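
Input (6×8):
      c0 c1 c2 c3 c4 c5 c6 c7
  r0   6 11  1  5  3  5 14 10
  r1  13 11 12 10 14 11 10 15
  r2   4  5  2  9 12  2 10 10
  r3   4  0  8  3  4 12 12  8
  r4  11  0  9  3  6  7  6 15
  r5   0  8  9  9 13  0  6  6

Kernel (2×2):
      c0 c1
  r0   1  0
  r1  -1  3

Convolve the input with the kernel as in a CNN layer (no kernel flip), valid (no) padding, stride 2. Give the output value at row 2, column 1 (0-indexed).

27

The receptive field on the input at this output position is [9 3 / 9 9]. Elementwise product with the kernel and sum: 9·1 + 9·-1 + 9·3.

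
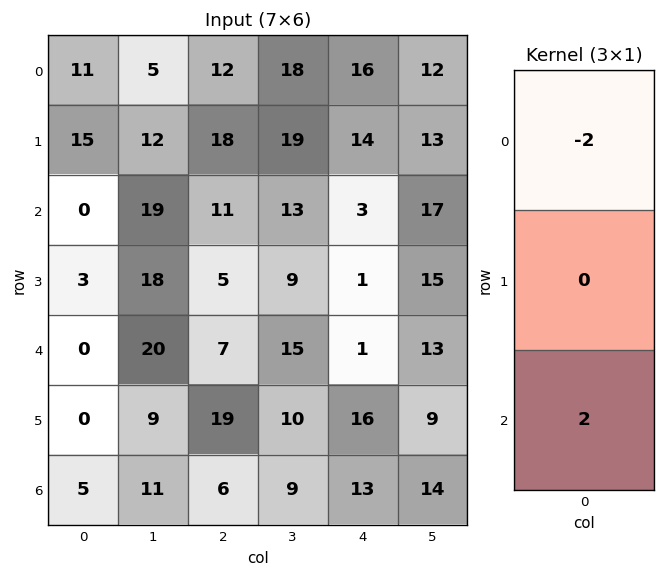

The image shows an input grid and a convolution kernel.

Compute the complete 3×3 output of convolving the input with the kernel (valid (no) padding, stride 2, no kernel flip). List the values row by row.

Output[0,0]: The receptive field on the input at this output position is [11 / 15 / 0]. Elementwise product with the kernel and sum: 11·-2 + 0·2.

-22 -2 -26
0 -8 -4
10 -2 24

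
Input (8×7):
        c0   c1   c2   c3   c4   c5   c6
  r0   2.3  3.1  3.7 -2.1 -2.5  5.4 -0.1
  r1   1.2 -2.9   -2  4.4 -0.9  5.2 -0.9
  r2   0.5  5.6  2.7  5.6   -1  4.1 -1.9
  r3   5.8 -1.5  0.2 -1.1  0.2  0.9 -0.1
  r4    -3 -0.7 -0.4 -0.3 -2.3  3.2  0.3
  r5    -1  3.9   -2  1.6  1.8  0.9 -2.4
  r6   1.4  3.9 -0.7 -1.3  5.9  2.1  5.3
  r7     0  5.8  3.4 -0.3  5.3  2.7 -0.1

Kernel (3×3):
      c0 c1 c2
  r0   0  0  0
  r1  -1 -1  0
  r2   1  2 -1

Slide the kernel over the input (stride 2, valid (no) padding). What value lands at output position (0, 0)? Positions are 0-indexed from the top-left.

10.7

The receptive field on the input at this output position is [2.3 3.1 3.7 / 1.2 -2.9 -2 / 0.5 5.6 2.7]. Elementwise product with the kernel and sum: 1.2·-1 + -2.9·-1 + 0.5·1 + 5.6·2 + 2.7·-1.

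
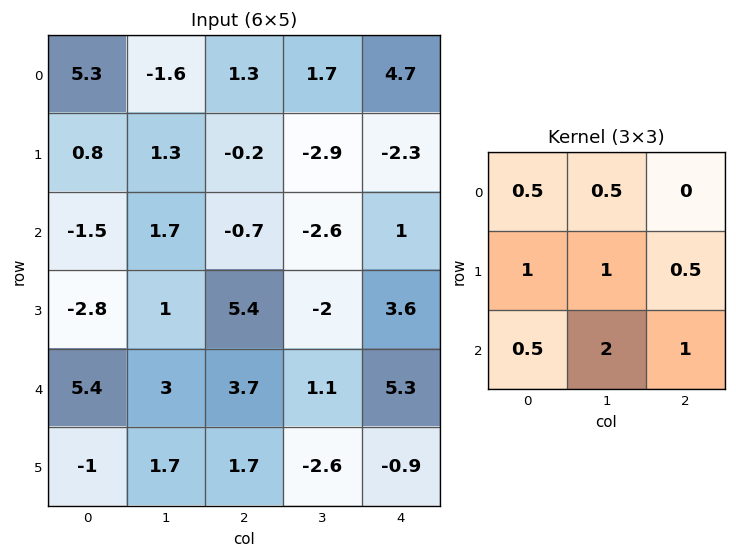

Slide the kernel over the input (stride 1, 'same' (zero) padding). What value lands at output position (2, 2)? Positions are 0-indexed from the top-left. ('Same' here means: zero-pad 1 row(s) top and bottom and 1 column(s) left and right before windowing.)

9.55

The receptive field on the zero-padded input at this output position is [1.3 -0.2 -2.9 / 1.7 -0.7 -2.6 / 1 5.4 -2]. Elementwise product with the kernel and sum: 1.3·0.5 + -0.2·0.5 + 1.7·1 + -0.7·1 + -2.6·0.5 + 1·0.5 + 5.4·2 + -2·1.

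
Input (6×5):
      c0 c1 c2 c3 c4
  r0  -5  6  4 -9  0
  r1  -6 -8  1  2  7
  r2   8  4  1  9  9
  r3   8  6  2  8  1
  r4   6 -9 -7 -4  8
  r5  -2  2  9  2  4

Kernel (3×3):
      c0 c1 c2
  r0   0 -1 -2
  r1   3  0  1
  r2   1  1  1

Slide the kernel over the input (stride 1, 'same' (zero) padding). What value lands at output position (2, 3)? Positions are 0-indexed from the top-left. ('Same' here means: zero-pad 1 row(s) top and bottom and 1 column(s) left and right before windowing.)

7

The receptive field on the zero-padded input at this output position is [1 2 7 / 1 9 9 / 2 8 1]. Elementwise product with the kernel and sum: 2·-1 + 7·-2 + 1·3 + 9·1 + 2·1 + 8·1 + 1·1.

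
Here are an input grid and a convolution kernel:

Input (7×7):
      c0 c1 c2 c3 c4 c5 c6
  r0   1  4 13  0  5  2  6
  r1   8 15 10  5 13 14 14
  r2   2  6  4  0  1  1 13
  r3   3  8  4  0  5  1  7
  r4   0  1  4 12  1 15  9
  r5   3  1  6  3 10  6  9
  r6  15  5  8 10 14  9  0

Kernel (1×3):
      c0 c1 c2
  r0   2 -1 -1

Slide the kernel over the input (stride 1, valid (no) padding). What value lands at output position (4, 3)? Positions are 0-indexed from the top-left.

8

The receptive field on the input at this output position is [12 1 15]. Elementwise product with the kernel and sum: 12·2 + 1·-1 + 15·-1.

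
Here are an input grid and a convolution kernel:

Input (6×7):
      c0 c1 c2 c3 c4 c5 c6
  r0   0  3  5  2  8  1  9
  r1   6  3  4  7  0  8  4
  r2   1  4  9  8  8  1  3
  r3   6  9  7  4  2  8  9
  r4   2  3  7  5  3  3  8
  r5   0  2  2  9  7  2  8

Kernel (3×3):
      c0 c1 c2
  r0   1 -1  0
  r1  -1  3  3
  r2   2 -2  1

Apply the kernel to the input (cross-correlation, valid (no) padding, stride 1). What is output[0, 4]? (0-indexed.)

60

The receptive field on the input at this output position is [8 1 9 / 0 8 4 / 8 1 3]. Elementwise product with the kernel and sum: 8·1 + 1·-1 + 0·-1 + 8·3 + 4·3 + 8·2 + 1·-2 + 3·1.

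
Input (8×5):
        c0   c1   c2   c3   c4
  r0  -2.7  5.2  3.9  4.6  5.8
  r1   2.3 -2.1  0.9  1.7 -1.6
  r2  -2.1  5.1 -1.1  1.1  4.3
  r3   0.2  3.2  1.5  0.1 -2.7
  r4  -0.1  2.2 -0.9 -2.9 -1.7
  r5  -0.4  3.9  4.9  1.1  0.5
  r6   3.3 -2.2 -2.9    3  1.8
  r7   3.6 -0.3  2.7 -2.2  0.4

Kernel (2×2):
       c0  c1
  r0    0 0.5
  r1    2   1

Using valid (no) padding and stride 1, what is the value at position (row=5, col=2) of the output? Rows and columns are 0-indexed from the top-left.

-2.25

The receptive field on the input at this output position is [4.9 1.1 / -2.9 3]. Elementwise product with the kernel and sum: 1.1·0.5 + -2.9·2 + 3·1.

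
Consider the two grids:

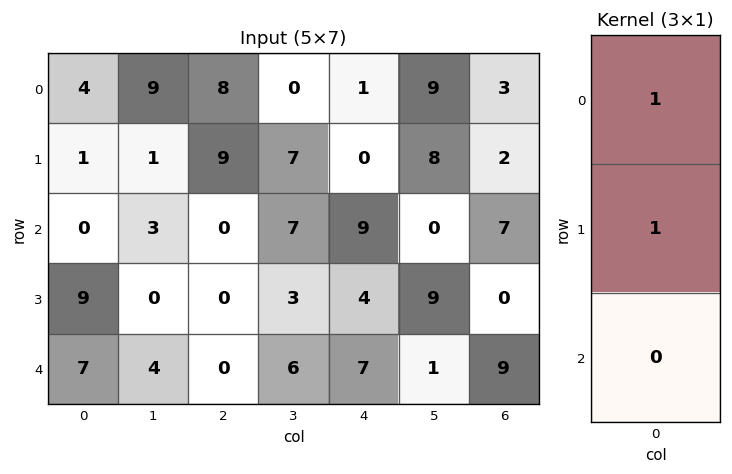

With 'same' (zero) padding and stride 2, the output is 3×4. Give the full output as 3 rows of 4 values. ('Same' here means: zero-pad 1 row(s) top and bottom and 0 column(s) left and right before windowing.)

Output[0,0]: The receptive field on the zero-padded input at this output position is [0 / 4 / 1]. Elementwise product with the kernel and sum: 0·1 + 4·1.
Output[0,1]: The receptive field on the zero-padded input at this output position is [0 / 8 / 9]. Elementwise product with the kernel and sum: 0·1 + 8·1.

4 8 1 3
1 9 9 9
16 0 11 9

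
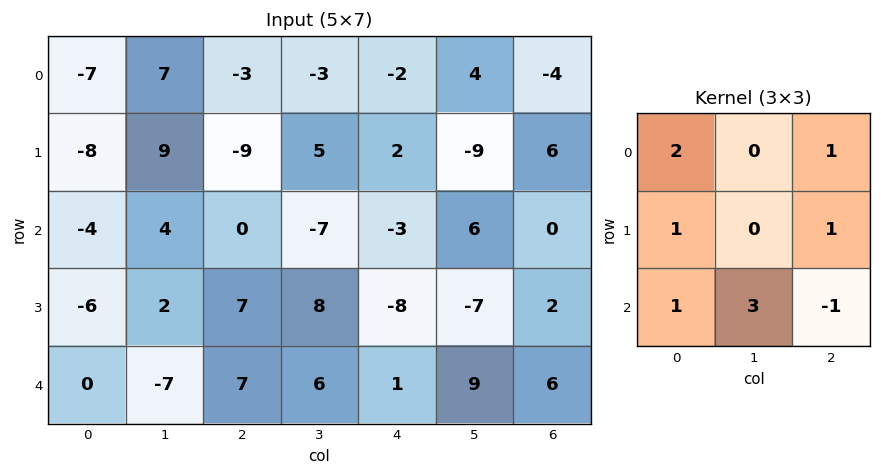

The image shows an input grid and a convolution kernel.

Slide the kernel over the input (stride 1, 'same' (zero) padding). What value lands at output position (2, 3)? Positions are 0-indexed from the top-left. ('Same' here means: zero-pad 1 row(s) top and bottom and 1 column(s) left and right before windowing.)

The receptive field on the zero-padded input at this output position is [-9 5 2 / 0 -7 -3 / 7 8 -8]. Elementwise product with the kernel and sum: -9·2 + 2·1 + 0·1 + -3·1 + 7·1 + 8·3 + -8·-1.

20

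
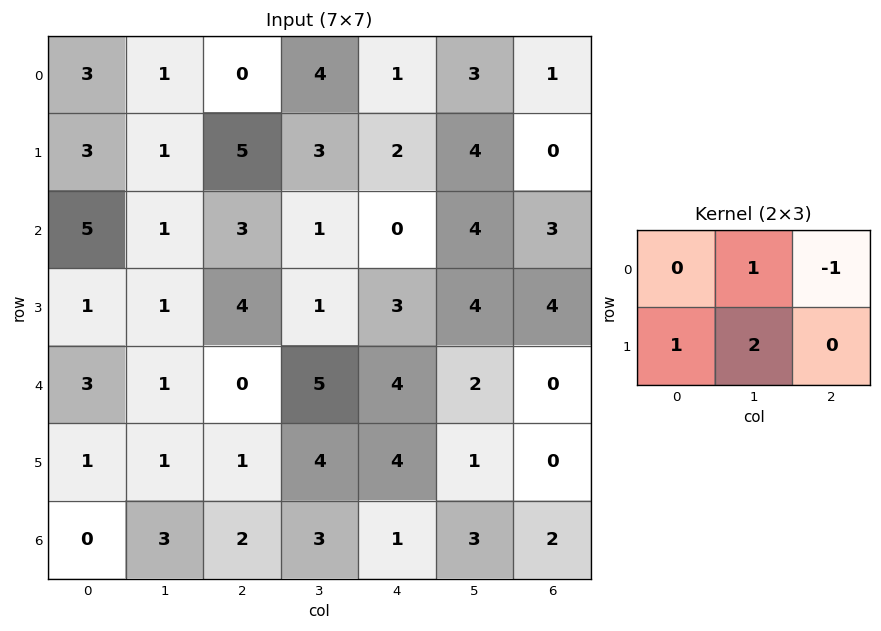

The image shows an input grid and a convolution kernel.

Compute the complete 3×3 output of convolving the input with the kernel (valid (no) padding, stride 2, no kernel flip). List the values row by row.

Output[0,0]: The receptive field on the input at this output position is [3 1 0 / 3 1 5]. Elementwise product with the kernel and sum: 1·1 + 0·-1 + 3·1 + 1·2.

6 14 12
1 7 12
4 10 8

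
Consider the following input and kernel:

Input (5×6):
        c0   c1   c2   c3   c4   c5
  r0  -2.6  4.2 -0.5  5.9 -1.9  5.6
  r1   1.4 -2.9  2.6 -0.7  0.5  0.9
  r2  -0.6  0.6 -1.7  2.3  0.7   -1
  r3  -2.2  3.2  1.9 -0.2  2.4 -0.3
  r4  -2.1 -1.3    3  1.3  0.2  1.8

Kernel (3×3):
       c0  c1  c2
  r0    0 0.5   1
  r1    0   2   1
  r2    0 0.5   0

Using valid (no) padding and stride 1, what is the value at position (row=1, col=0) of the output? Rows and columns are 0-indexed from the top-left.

The receptive field on the input at this output position is [1.4 -2.9 2.6 / -0.6 0.6 -1.7 / -2.2 3.2 1.9]. Elementwise product with the kernel and sum: -2.9·0.5 + 2.6·1 + 0.6·2 + -1.7·1 + 3.2·0.5.

2.25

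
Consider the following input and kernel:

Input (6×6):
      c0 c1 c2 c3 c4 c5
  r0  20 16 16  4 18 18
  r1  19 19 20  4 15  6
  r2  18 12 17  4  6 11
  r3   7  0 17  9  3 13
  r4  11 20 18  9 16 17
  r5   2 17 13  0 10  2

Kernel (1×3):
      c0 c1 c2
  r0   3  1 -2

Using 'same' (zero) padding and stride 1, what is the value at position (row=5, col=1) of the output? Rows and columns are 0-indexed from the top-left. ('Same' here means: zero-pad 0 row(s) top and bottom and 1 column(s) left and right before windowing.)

-3

The receptive field on the zero-padded input at this output position is [2 17 13]. Elementwise product with the kernel and sum: 2·3 + 17·1 + 13·-2.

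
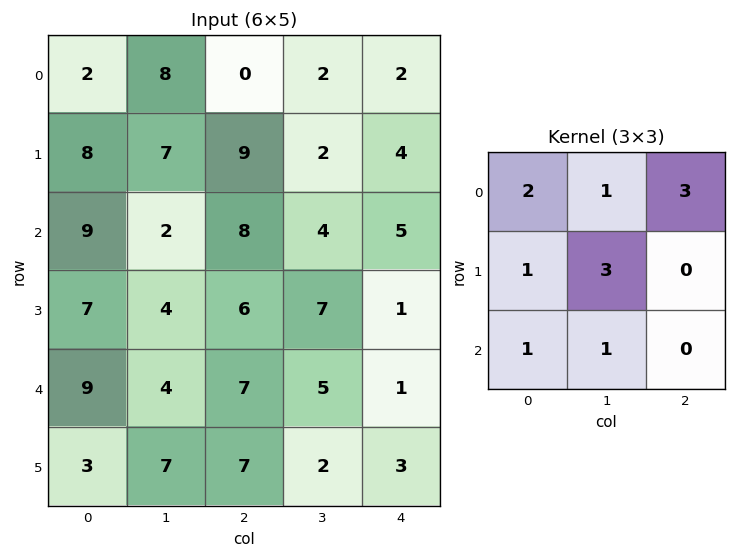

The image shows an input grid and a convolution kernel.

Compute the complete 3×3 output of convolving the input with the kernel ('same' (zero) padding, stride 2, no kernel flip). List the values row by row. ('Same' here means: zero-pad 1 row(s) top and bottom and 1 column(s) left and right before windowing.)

Output[0,0]: The receptive field on the zero-padded input at this output position is [0 0 0 / 0 2 8 / 0 8 7]. Elementwise product with the kernel and sum: 0·2 + 0·1 + 0·3 + 0·1 + 2·3 + 0·1 + 8·1.

14 24 14
63 65 35
49 74 28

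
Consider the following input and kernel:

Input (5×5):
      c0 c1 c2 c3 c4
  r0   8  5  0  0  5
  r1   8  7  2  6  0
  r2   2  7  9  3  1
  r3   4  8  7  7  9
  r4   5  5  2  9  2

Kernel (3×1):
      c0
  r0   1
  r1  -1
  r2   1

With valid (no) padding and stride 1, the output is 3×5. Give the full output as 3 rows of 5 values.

2 5 7 -3 6
10 8 0 10 8
3 4 4 5 -6

Output[0,0]: The receptive field on the input at this output position is [8 / 8 / 2]. Elementwise product with the kernel and sum: 8·1 + 8·-1 + 2·1.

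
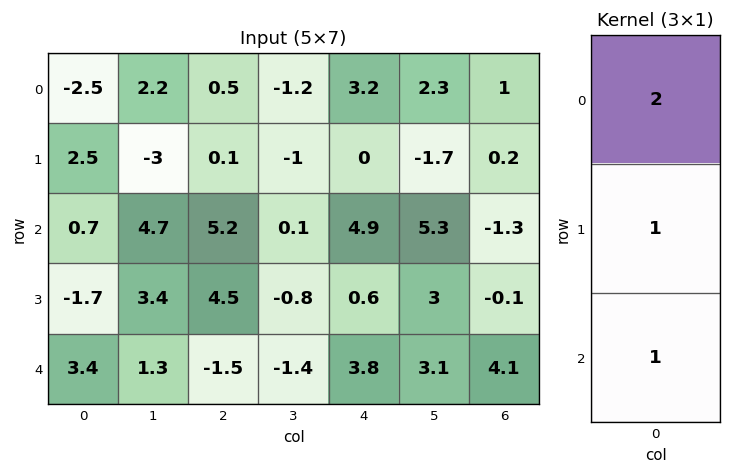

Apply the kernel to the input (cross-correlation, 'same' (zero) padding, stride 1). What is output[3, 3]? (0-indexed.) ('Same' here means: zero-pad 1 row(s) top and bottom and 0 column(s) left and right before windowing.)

The receptive field on the zero-padded input at this output position is [0.1 / -0.8 / -1.4]. Elementwise product with the kernel and sum: 0.1·2 + -0.8·1 + -1.4·1.

-2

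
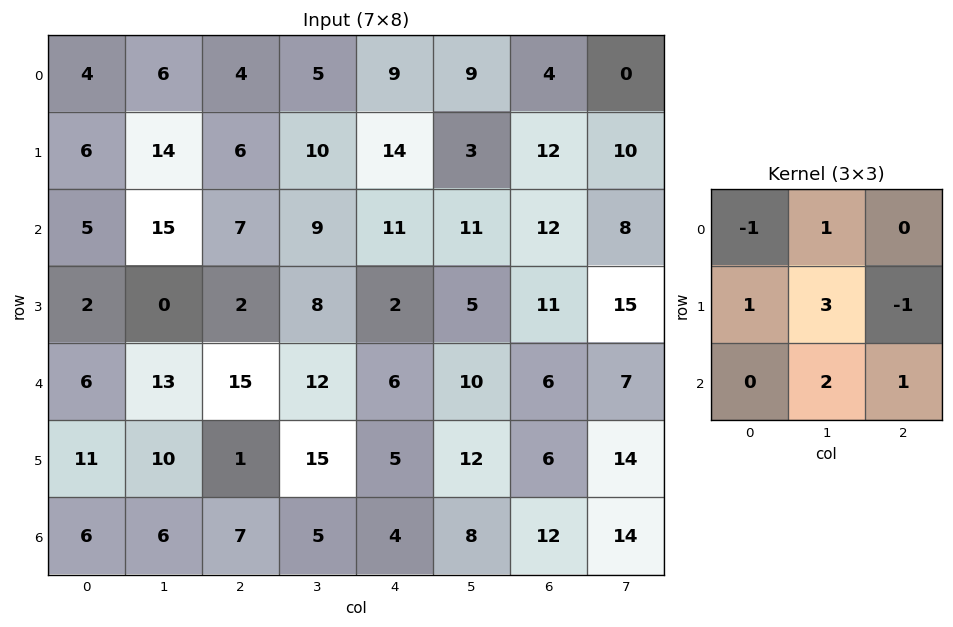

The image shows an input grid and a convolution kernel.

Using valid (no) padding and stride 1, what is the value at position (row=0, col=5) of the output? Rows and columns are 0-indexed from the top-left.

56

The receptive field on the input at this output position is [9 4 0 / 3 12 10 / 11 12 8]. Elementwise product with the kernel and sum: 9·-1 + 4·1 + 3·1 + 12·3 + 10·-1 + 12·2 + 8·1.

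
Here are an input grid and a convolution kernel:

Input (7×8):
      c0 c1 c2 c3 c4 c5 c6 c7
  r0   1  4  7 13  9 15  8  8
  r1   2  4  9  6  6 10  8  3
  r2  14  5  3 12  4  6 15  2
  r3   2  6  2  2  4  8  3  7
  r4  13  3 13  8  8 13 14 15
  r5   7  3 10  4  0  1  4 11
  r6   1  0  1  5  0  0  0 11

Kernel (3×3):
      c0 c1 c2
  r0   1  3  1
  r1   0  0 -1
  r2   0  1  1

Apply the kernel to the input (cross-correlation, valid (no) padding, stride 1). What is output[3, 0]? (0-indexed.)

22

The receptive field on the input at this output position is [2 6 2 / 13 3 13 / 7 3 10]. Elementwise product with the kernel and sum: 2·1 + 6·3 + 2·1 + 13·-1 + 3·1 + 10·1.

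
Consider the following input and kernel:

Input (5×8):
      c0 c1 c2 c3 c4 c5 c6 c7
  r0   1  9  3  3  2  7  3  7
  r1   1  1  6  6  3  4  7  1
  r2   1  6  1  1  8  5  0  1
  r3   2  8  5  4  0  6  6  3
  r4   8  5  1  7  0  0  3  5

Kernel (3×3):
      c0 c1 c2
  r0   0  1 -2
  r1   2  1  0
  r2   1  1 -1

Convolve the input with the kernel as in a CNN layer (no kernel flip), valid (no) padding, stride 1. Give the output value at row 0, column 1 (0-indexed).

11

The receptive field on the input at this output position is [9 3 3 / 1 6 6 / 6 1 1]. Elementwise product with the kernel and sum: 3·1 + 3·-2 + 1·2 + 6·1 + 6·1 + 1·1 + 1·-1.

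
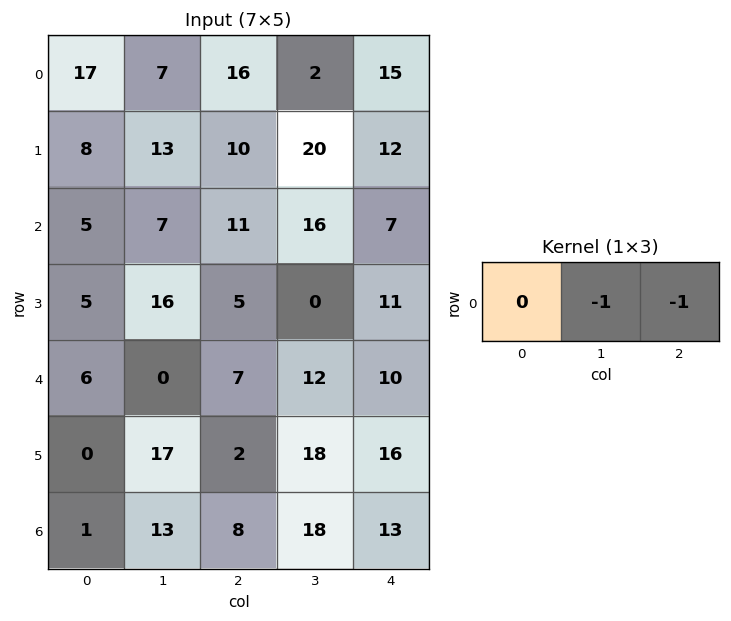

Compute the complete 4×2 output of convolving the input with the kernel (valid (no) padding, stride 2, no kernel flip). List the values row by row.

-23 -17
-18 -23
-7 -22
-21 -31

Output[0,0]: The receptive field on the input at this output position is [17 7 16]. Elementwise product with the kernel and sum: 7·-1 + 16·-1.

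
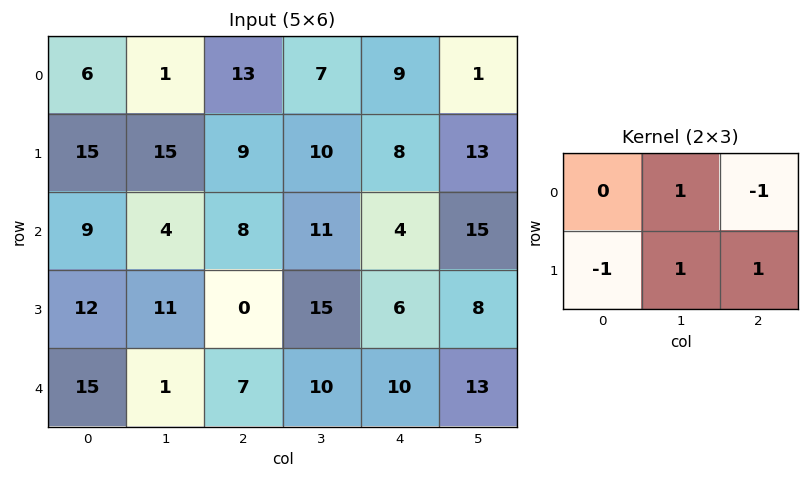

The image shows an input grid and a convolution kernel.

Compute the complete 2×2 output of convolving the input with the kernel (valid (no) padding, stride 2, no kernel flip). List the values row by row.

-3 7
-5 28

Output[0,0]: The receptive field on the input at this output position is [6 1 13 / 15 15 9]. Elementwise product with the kernel and sum: 1·1 + 13·-1 + 15·-1 + 15·1 + 9·1.
Output[0,1]: The receptive field on the input at this output position is [13 7 9 / 9 10 8]. Elementwise product with the kernel and sum: 7·1 + 9·-1 + 9·-1 + 10·1 + 8·1.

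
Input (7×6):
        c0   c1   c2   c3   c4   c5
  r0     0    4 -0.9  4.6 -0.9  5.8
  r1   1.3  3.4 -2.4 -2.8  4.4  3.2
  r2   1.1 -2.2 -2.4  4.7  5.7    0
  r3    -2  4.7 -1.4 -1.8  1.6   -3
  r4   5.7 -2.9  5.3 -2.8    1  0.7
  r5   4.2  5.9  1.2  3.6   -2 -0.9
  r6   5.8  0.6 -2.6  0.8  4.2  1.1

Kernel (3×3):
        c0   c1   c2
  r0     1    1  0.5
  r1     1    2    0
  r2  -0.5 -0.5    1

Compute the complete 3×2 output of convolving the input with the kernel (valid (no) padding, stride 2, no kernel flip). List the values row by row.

Output[0,0]: The receptive field on the input at this output position is [0 4 -0.9 / 1.3 3.4 -2.4 / 1.1 -2.2 -2.4]. Elementwise product with the kernel and sum: 0·1 + 4·1 + -0.9·0.5 + 1.3·1 + 3.4·2 + 1.1·-0.5 + -2.2·-0.5 + -2.4·1.

9.8 -0.2
9 -0.1
15.65 16.5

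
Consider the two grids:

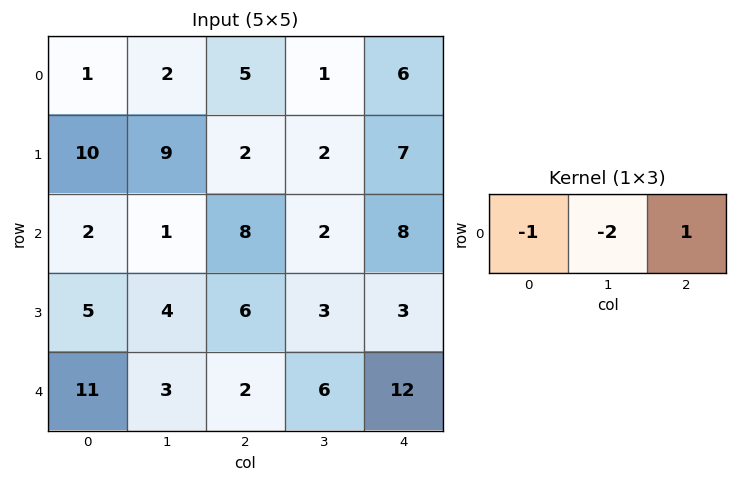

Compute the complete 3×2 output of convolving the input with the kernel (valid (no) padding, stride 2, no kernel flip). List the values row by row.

Output[0,0]: The receptive field on the input at this output position is [1 2 5]. Elementwise product with the kernel and sum: 1·-1 + 2·-2 + 5·1.
Output[0,1]: The receptive field on the input at this output position is [5 1 6]. Elementwise product with the kernel and sum: 5·-1 + 1·-2 + 6·1.

0 -1
4 -4
-15 -2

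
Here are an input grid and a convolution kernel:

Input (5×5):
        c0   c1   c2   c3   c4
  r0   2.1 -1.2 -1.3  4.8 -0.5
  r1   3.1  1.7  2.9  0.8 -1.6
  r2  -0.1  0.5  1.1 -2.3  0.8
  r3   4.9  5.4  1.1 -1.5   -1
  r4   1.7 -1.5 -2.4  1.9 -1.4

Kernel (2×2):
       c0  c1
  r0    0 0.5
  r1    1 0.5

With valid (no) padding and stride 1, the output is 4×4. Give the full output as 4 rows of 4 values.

Output[0,0]: The receptive field on the input at this output position is [2.1 -1.2 / 3.1 1.7]. Elementwise product with the kernel and sum: -1.2·0.5 + 3.1·1 + 1.7·0.5.

3.35 2.5 5.7 -0.25
1 2.5 0.35 -2.7
7.85 6.5 -0.8 -1.6
3.65 -2.15 -2.2 0.7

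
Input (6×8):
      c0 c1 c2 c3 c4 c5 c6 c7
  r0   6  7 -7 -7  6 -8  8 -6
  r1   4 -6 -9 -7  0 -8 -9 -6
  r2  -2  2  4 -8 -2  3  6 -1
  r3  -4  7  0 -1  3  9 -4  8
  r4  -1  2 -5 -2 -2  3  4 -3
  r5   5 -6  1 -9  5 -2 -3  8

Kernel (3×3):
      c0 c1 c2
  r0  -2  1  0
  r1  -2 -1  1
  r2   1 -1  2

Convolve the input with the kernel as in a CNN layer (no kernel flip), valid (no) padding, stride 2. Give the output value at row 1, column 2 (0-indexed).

The receptive field on the input at this output position is [-2 3 6 / 3 9 -4 / -2 3 4]. Elementwise product with the kernel and sum: -2·-2 + 3·1 + 3·-2 + 9·-1 + -4·1 + -2·1 + 3·-1 + 4·2.

-9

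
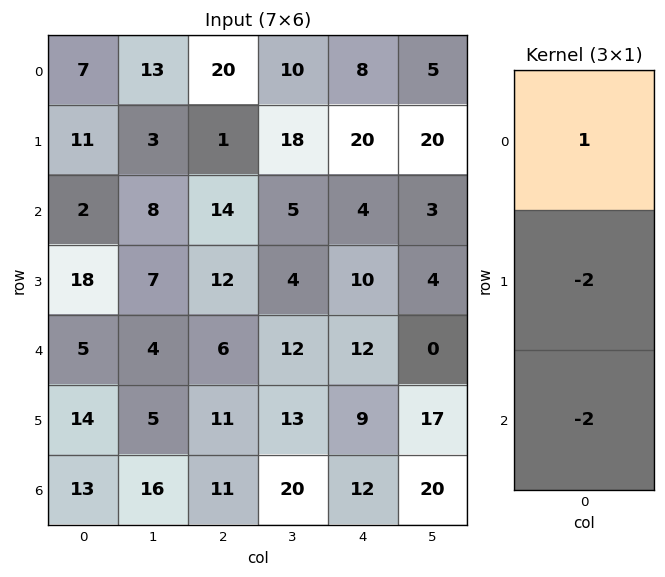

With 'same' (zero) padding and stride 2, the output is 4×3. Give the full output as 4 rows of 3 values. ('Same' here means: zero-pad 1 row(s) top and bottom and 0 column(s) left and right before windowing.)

-36 -42 -56
-29 -51 -8
-20 -22 -32
-12 -11 -15

Output[0,0]: The receptive field on the zero-padded input at this output position is [0 / 7 / 11]. Elementwise product with the kernel and sum: 0·1 + 7·-2 + 11·-2.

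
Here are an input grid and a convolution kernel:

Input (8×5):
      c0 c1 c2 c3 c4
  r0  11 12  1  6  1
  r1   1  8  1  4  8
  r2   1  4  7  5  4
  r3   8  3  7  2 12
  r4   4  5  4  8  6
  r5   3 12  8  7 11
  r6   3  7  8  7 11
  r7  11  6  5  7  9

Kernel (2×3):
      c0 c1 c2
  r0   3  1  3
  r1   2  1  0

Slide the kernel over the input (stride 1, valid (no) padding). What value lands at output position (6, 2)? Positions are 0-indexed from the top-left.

81

The receptive field on the input at this output position is [8 7 11 / 5 7 9]. Elementwise product with the kernel and sum: 8·3 + 7·1 + 11·3 + 5·2 + 7·1.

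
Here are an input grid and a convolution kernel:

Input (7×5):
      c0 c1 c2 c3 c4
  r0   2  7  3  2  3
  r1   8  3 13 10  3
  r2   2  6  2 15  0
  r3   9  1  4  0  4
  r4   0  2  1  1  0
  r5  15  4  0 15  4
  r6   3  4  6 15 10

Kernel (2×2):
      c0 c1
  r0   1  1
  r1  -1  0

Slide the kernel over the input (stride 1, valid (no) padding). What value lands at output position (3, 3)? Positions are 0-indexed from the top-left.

3

The receptive field on the input at this output position is [0 4 / 1 0]. Elementwise product with the kernel and sum: 0·1 + 4·1 + 1·-1.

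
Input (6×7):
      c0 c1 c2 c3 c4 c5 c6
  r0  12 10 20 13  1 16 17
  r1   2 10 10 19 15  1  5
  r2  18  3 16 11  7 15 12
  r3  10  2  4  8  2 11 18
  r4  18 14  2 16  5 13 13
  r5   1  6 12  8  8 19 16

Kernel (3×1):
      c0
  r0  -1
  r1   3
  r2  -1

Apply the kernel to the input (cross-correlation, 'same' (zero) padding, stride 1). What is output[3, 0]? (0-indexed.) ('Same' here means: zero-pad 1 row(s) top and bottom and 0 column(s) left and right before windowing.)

The receptive field on the zero-padded input at this output position is [18 / 10 / 18]. Elementwise product with the kernel and sum: 18·-1 + 10·3 + 18·-1.

-6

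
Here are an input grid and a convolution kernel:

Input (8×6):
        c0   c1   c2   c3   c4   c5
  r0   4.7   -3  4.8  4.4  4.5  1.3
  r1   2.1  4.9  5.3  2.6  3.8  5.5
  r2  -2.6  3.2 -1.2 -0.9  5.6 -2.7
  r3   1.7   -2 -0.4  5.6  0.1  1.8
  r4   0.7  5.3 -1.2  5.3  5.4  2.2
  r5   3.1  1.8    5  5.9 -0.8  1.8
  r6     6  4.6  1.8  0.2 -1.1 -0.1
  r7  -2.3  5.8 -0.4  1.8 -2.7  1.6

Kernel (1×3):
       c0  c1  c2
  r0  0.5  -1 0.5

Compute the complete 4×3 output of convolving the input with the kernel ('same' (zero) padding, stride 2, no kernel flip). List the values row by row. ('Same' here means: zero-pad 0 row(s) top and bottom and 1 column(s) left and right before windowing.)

-6.2 -4.1 -1.65
4.2 2.35 -7.4
1.95 6.5 -1.65
-3.7 0.6 1.15

Output[0,0]: The receptive field on the zero-padded input at this output position is [0 4.7 -3]. Elementwise product with the kernel and sum: 0·0.5 + 4.7·-1 + -3·0.5.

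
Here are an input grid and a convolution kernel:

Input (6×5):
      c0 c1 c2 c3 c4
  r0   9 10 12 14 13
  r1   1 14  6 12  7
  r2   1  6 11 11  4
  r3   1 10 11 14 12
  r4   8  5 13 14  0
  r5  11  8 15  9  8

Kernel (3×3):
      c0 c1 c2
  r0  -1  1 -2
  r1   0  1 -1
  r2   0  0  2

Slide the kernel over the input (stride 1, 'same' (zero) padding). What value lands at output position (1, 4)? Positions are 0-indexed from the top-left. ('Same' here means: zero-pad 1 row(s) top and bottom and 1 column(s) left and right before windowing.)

6

The receptive field on the zero-padded input at this output position is [14 13 0 / 12 7 0 / 11 4 0]. Elementwise product with the kernel and sum: 14·-1 + 13·1 + 0·-2 + 7·1 + 0·-1 + 0·2.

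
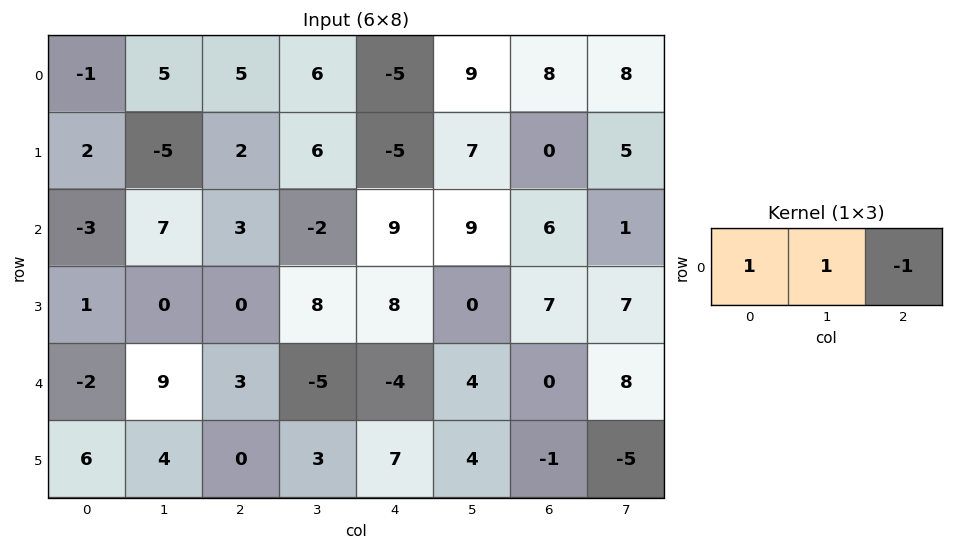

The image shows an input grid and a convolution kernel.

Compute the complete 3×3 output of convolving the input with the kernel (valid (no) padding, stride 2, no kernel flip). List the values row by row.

-1 16 -4
1 -8 12
4 2 0

Output[0,0]: The receptive field on the input at this output position is [-1 5 5]. Elementwise product with the kernel and sum: -1·1 + 5·1 + 5·-1.
Output[0,1]: The receptive field on the input at this output position is [5 6 -5]. Elementwise product with the kernel and sum: 5·1 + 6·1 + -5·-1.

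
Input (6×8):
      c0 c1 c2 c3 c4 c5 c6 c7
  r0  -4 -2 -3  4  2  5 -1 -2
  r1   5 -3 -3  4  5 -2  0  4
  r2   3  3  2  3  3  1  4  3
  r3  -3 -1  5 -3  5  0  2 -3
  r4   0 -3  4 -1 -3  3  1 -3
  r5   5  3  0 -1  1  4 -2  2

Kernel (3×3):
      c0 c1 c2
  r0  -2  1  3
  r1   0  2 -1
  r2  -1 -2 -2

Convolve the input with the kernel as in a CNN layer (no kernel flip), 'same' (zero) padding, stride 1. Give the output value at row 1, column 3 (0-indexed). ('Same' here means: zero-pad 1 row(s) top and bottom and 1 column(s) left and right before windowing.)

The receptive field on the zero-padded input at this output position is [-3 4 2 / -3 4 5 / 2 3 3]. Elementwise product with the kernel and sum: -3·-2 + 4·1 + 2·3 + 4·2 + 5·-1 + 2·-1 + 3·-2 + 3·-2.

5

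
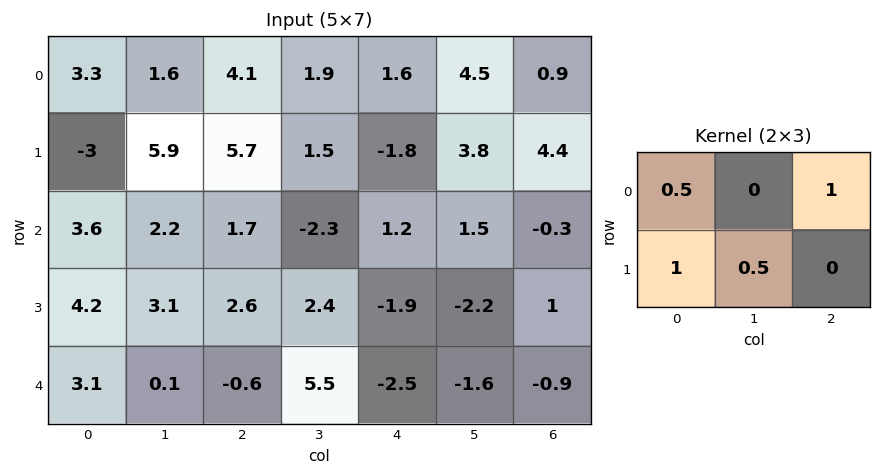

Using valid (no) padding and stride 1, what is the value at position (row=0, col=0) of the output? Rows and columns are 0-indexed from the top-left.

The receptive field on the input at this output position is [3.3 1.6 4.1 / -3 5.9 5.7]. Elementwise product with the kernel and sum: 3.3·0.5 + 4.1·1 + -3·1 + 5.9·0.5.

5.7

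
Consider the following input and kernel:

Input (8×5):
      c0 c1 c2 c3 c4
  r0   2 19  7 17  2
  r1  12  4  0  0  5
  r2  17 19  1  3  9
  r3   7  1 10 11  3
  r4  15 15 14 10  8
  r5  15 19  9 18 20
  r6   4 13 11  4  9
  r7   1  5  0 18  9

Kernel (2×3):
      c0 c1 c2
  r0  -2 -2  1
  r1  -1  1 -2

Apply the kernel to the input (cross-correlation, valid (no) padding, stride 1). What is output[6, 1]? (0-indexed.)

-85

The receptive field on the input at this output position is [13 11 4 / 5 0 18]. Elementwise product with the kernel and sum: 13·-2 + 11·-2 + 4·1 + 5·-1 + 0·1 + 18·-2.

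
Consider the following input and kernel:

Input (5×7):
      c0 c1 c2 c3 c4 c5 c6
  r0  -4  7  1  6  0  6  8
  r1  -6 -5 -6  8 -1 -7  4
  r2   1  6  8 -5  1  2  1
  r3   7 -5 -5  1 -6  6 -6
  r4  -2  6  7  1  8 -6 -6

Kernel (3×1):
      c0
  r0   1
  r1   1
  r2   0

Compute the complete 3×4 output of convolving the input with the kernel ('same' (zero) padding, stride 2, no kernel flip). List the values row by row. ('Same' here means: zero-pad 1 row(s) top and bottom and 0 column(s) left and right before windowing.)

Output[0,0]: The receptive field on the zero-padded input at this output position is [0 / -4 / -6]. Elementwise product with the kernel and sum: 0·1 + -4·1.
Output[0,1]: The receptive field on the zero-padded input at this output position is [0 / 1 / -6]. Elementwise product with the kernel and sum: 0·1 + 1·1.

-4 1 0 8
-5 2 0 5
5 2 2 -12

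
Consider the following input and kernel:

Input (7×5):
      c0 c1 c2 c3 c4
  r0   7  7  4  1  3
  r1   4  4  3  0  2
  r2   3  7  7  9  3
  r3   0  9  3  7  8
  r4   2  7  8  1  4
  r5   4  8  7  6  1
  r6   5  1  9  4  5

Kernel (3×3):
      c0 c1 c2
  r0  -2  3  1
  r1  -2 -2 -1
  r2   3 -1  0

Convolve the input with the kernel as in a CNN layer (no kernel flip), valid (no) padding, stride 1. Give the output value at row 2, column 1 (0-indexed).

-2

The receptive field on the input at this output position is [7 7 9 / 9 3 7 / 7 8 1]. Elementwise product with the kernel and sum: 7·-2 + 7·3 + 9·1 + 9·-2 + 3·-2 + 7·-1 + 7·3 + 8·-1.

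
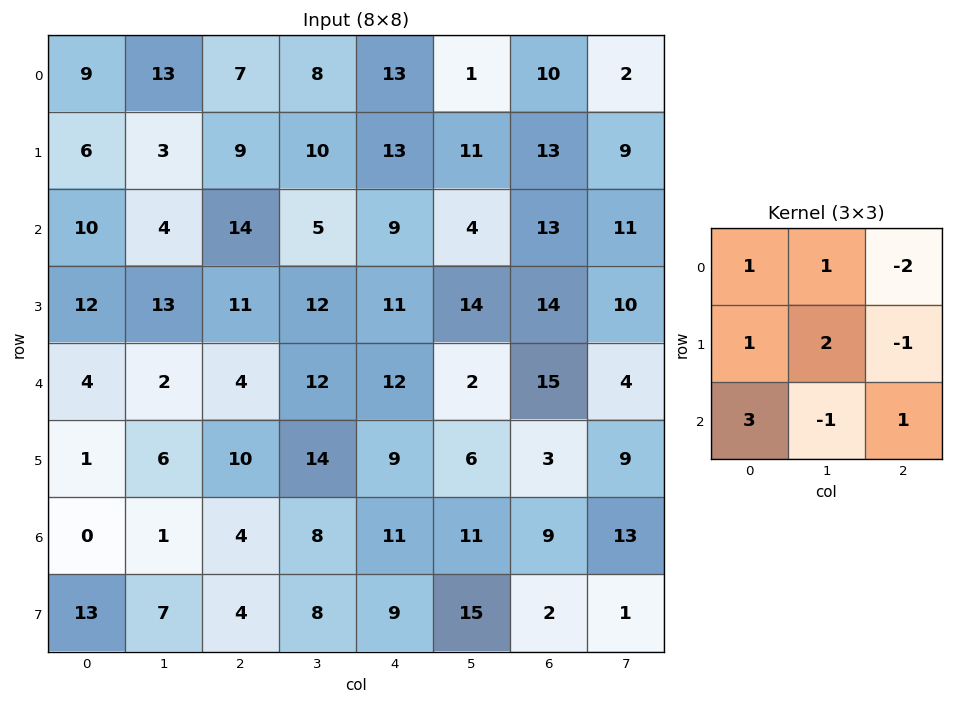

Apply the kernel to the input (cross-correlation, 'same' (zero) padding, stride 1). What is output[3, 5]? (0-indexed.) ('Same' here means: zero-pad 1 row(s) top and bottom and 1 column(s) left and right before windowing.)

61

The receptive field on the zero-padded input at this output position is [9 4 13 / 11 14 14 / 12 2 15]. Elementwise product with the kernel and sum: 9·1 + 4·1 + 13·-2 + 11·1 + 14·2 + 14·-1 + 12·3 + 2·-1 + 15·1.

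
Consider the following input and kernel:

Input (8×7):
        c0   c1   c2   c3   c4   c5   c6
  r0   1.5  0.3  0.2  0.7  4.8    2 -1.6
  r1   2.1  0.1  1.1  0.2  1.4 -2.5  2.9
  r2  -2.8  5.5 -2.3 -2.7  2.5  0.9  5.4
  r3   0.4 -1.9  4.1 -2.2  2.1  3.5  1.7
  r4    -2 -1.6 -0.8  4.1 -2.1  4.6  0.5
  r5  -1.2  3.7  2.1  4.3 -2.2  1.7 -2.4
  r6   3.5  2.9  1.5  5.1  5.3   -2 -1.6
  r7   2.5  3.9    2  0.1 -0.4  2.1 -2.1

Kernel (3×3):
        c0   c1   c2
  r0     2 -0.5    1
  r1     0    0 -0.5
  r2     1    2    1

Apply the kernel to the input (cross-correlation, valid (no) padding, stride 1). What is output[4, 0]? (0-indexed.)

The receptive field on the input at this output position is [-2 -1.6 -0.8 / -1.2 3.7 2.1 / 3.5 2.9 1.5]. Elementwise product with the kernel and sum: -2·2 + -1.6·-0.5 + -0.8·1 + 2.1·-0.5 + 3.5·1 + 2.9·2 + 1.5·1.

5.75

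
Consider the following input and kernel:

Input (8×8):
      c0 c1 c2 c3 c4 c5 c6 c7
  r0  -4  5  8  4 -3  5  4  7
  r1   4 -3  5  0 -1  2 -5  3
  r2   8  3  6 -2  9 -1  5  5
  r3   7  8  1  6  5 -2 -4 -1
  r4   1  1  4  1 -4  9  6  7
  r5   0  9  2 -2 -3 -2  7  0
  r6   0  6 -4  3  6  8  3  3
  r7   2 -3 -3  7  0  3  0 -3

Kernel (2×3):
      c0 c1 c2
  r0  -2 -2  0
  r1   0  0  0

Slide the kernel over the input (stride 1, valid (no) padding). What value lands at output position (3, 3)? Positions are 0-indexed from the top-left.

-22

The receptive field on the input at this output position is [6 5 -2 / 1 -4 9]. Elementwise product with the kernel and sum: 6·-2 + 5·-2.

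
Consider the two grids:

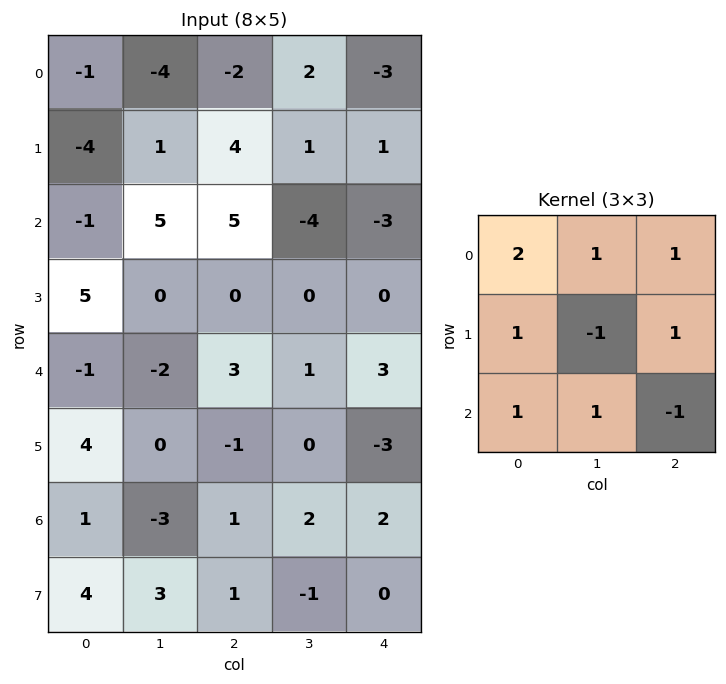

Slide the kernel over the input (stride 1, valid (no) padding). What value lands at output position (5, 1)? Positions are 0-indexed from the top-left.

The receptive field on the input at this output position is [0 -1 0 / -3 1 2 / 3 1 -1]. Elementwise product with the kernel and sum: 0·2 + -1·1 + 0·1 + -3·1 + 1·-1 + 2·1 + 3·1 + 1·1 + -1·-1.

2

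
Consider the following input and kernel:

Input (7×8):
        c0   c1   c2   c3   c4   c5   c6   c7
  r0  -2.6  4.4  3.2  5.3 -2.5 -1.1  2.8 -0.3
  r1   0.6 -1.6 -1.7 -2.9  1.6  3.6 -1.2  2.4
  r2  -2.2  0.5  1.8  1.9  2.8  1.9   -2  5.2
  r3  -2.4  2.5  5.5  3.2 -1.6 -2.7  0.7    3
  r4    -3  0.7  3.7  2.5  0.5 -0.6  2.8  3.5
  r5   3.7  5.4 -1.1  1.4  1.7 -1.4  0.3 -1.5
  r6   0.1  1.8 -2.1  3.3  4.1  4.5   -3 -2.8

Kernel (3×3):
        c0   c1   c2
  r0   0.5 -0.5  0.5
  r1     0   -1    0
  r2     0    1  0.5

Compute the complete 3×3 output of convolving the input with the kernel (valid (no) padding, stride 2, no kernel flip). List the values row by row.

1.1 3.9 -2
-0.4 0.9 2.95
-4.65 4.8 6.35

Output[0,0]: The receptive field on the input at this output position is [-2.6 4.4 3.2 / 0.6 -1.6 -1.7 / -2.2 0.5 1.8]. Elementwise product with the kernel and sum: -2.6·0.5 + 4.4·-0.5 + 3.2·0.5 + -1.6·-1 + 0.5·1 + 1.8·0.5.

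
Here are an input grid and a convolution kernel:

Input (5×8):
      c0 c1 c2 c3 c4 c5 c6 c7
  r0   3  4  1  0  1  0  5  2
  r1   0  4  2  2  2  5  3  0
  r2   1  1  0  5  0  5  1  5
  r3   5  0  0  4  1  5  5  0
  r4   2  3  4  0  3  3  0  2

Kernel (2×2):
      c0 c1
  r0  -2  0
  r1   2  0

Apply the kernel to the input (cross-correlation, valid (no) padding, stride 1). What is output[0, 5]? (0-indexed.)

The receptive field on the input at this output position is [0 5 / 5 3]. Elementwise product with the kernel and sum: 0·-2 + 5·2.

10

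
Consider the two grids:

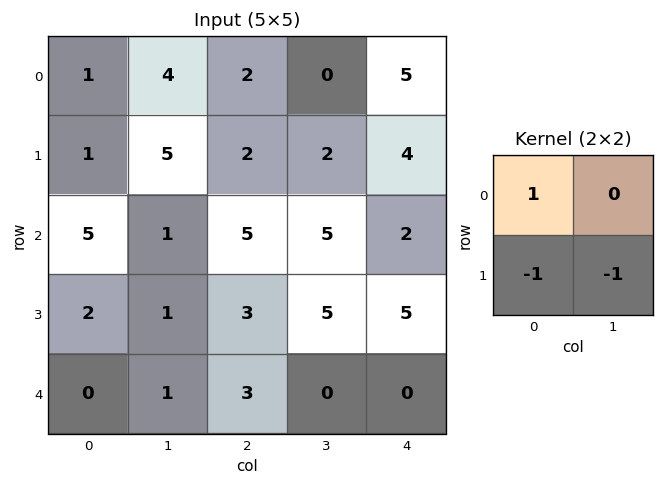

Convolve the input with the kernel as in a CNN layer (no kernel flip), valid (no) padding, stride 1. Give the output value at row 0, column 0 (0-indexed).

-5

The receptive field on the input at this output position is [1 4 / 1 5]. Elementwise product with the kernel and sum: 1·1 + 1·-1 + 5·-1.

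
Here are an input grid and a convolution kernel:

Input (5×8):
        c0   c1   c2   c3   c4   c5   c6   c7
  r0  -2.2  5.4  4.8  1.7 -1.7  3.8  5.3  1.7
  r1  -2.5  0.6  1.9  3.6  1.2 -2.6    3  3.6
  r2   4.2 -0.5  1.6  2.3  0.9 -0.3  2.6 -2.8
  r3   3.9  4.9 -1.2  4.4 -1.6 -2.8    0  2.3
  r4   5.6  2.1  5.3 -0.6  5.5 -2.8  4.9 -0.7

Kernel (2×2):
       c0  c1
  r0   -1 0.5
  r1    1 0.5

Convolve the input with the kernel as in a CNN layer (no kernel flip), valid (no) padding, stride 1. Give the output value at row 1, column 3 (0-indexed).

-0.25

The receptive field on the input at this output position is [3.6 1.2 / 2.3 0.9]. Elementwise product with the kernel and sum: 3.6·-1 + 1.2·0.5 + 2.3·1 + 0.9·0.5.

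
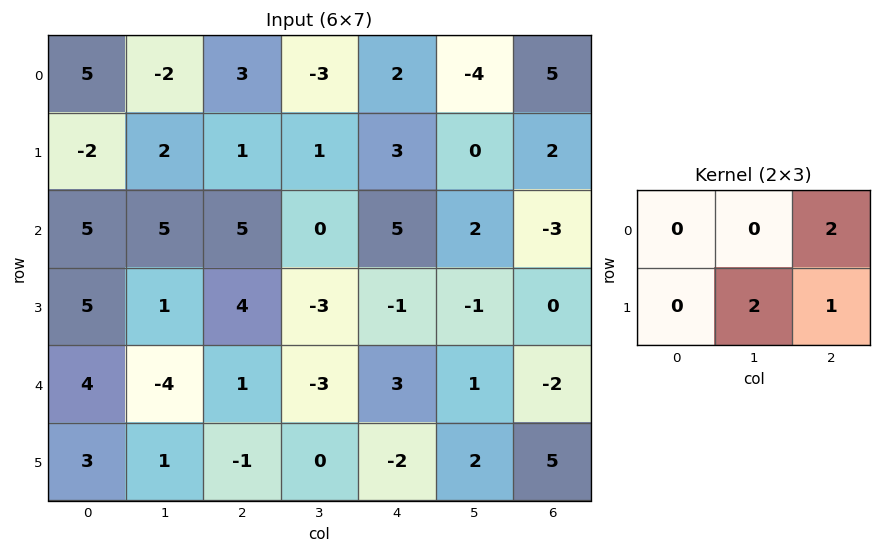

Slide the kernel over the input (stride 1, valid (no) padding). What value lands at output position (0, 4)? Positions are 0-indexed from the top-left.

12

The receptive field on the input at this output position is [2 -4 5 / 3 0 2]. Elementwise product with the kernel and sum: 5·2 + 0·2 + 2·1.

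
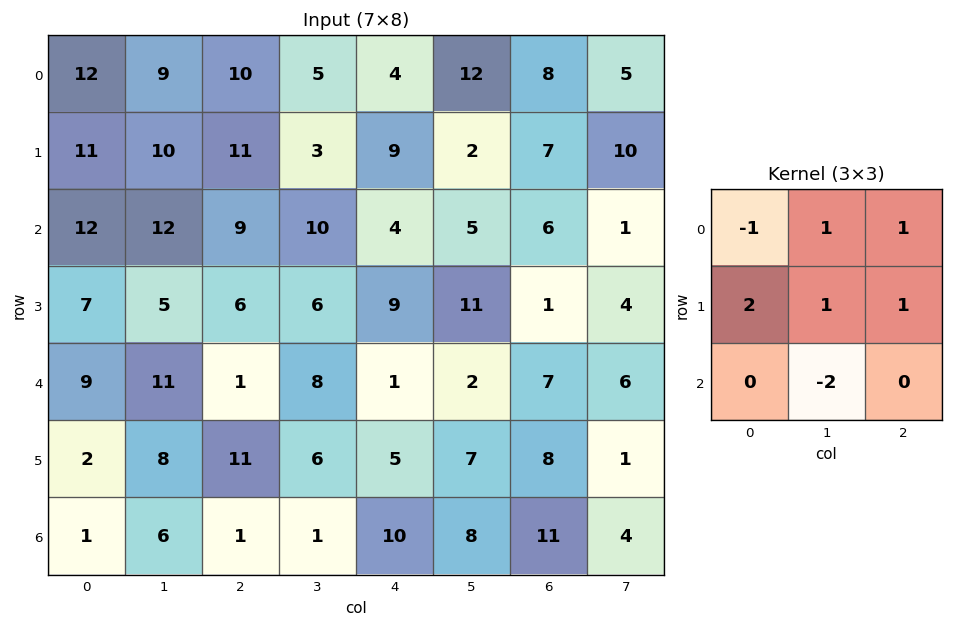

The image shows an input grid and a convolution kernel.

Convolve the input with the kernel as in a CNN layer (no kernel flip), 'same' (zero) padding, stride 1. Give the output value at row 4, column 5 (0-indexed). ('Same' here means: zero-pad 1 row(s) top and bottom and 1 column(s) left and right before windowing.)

The receptive field on the zero-padded input at this output position is [9 11 1 / 1 2 7 / 5 7 8]. Elementwise product with the kernel and sum: 9·-1 + 11·1 + 1·1 + 1·2 + 2·1 + 7·1 + 7·-2.

0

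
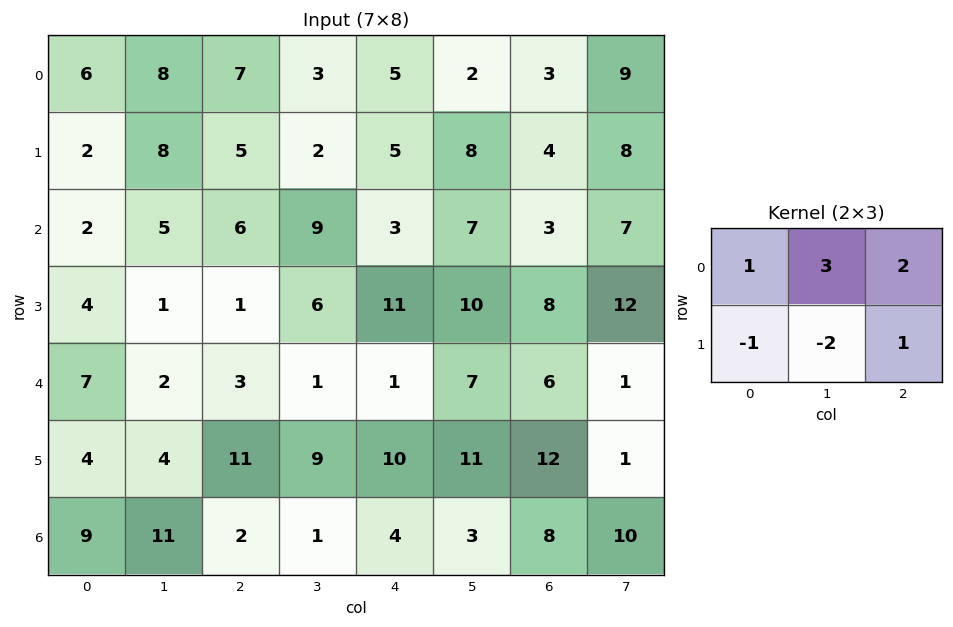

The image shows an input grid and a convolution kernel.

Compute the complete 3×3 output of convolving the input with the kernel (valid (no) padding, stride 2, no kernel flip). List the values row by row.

Output[0,0]: The receptive field on the input at this output position is [6 8 7 / 2 8 5]. Elementwise product with the kernel and sum: 6·1 + 8·3 + 7·2 + 2·-1 + 8·-2 + 5·1.

31 22 0
24 37 7
18 -11 14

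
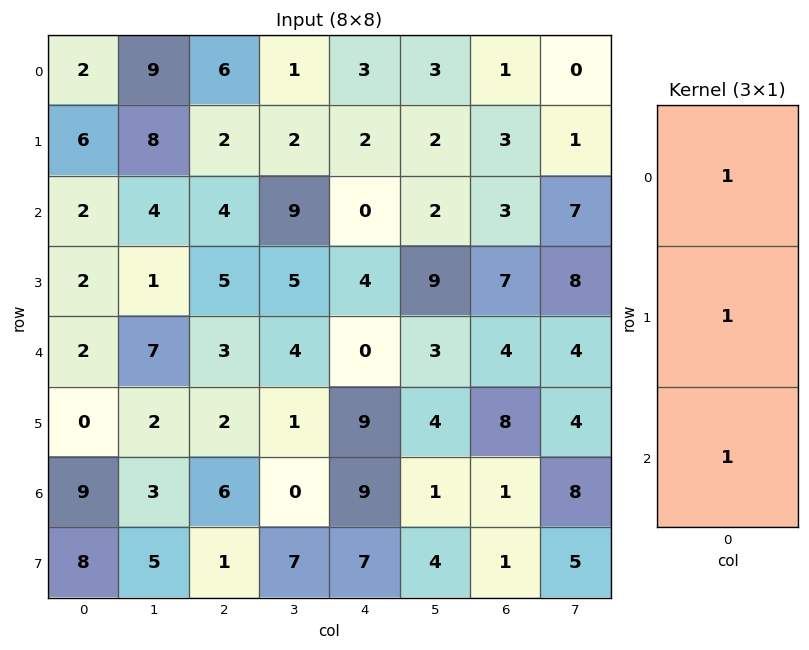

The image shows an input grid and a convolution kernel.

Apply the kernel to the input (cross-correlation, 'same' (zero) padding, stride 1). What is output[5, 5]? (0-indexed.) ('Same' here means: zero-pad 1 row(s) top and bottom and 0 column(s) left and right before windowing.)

8

The receptive field on the zero-padded input at this output position is [3 / 4 / 1]. Elementwise product with the kernel and sum: 3·1 + 4·1 + 1·1.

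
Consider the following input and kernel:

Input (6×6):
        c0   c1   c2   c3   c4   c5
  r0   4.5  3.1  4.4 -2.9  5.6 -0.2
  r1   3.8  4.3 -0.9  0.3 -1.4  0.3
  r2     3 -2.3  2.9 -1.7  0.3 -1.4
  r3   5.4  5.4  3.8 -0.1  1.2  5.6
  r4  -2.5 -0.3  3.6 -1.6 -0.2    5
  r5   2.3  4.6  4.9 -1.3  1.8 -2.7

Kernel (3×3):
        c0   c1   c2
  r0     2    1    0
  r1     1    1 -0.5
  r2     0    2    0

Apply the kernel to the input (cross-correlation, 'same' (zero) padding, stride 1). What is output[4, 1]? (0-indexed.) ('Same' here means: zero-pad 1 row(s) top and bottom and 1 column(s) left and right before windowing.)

20.8

The receptive field on the zero-padded input at this output position is [5.4 5.4 3.8 / -2.5 -0.3 3.6 / 2.3 4.6 4.9]. Elementwise product with the kernel and sum: 5.4·2 + 5.4·1 + -2.5·1 + -0.3·1 + 3.6·-0.5 + 4.6·2.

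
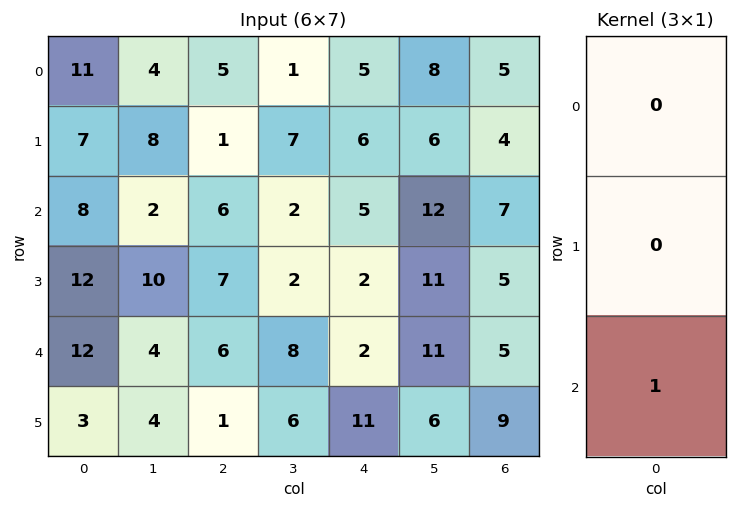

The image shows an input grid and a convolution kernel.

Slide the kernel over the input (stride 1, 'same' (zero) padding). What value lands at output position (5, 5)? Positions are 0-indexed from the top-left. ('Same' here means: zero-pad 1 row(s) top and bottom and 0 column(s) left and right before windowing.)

The receptive field on the zero-padded input at this output position is [11 / 6 / 0]. Elementwise product with the kernel and sum: 0·1.

0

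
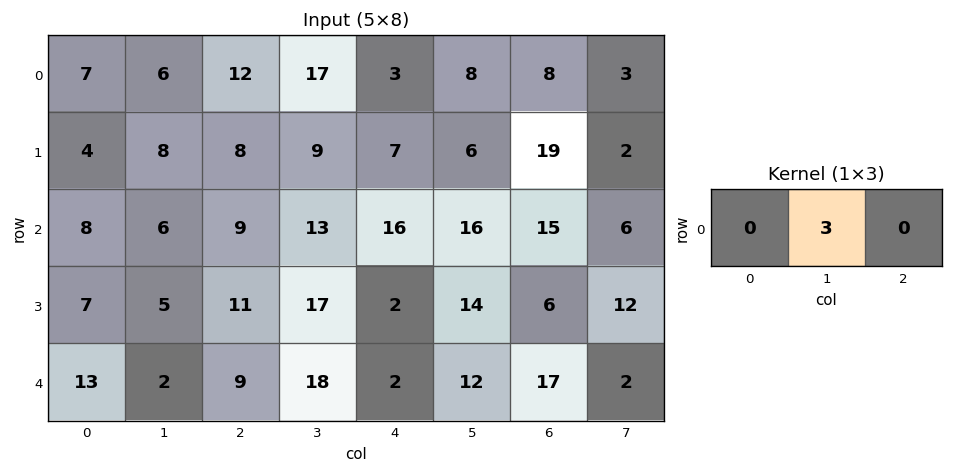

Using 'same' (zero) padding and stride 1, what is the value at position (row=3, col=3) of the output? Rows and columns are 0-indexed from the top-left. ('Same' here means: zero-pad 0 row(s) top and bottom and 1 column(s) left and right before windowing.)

51

The receptive field on the zero-padded input at this output position is [11 17 2]. Elementwise product with the kernel and sum: 17·3.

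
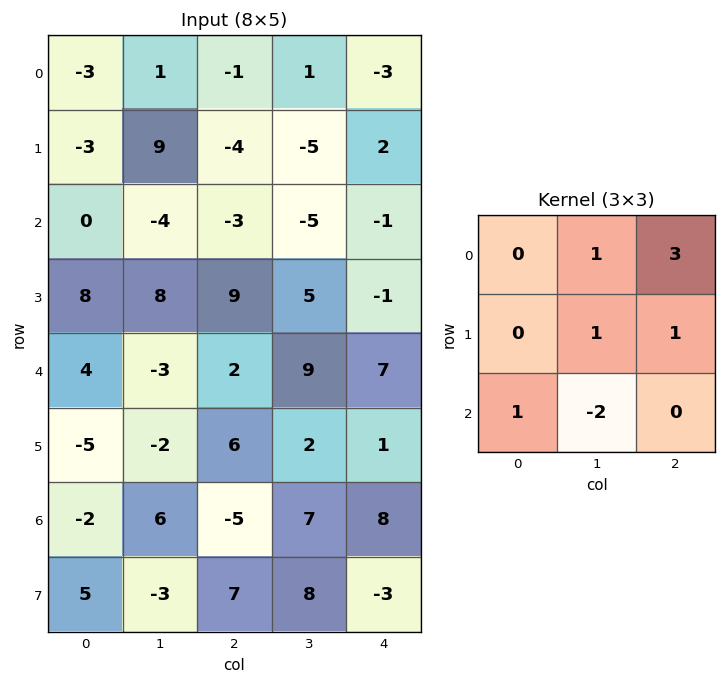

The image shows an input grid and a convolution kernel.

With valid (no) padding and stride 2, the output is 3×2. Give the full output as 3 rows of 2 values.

Output[0,0]: The receptive field on the input at this output position is [-3 1 -1 / -3 9 -4 / 0 -4 -3]. Elementwise product with the kernel and sum: 1·1 + -1·3 + 9·1 + -4·1 + 0·1 + -4·-2.
Output[0,1]: The receptive field on the input at this output position is [-1 1 -3 / -4 -5 2 / -3 -5 -1]. Elementwise product with the kernel and sum: 1·1 + -3·3 + -5·1 + 2·1 + -3·1 + -5·-2.

11 -4
14 -20
-7 14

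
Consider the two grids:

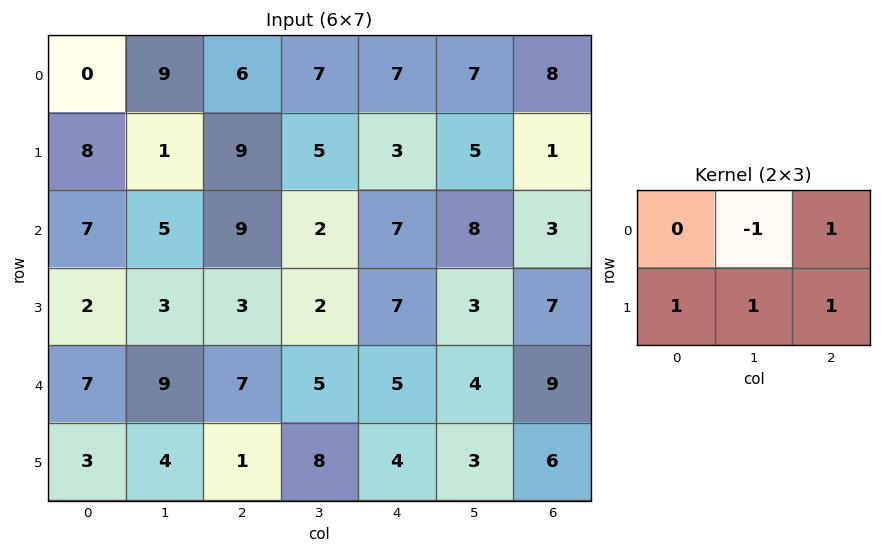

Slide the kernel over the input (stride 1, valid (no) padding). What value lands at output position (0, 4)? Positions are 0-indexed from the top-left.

The receptive field on the input at this output position is [7 7 8 / 3 5 1]. Elementwise product with the kernel and sum: 7·-1 + 8·1 + 3·1 + 5·1 + 1·1.

10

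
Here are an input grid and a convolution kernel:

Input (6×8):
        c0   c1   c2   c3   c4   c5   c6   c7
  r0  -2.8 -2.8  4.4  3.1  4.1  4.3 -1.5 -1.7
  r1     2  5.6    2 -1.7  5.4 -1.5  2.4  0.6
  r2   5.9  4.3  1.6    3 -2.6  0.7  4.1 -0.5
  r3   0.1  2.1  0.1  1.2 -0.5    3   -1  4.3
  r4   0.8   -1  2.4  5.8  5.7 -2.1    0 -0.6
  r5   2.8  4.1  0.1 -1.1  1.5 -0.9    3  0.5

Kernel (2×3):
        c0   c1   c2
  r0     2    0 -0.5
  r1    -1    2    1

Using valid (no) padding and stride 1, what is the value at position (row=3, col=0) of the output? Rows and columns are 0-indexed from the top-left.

-0.25

The receptive field on the input at this output position is [0.1 2.1 0.1 / 0.8 -1 2.4]. Elementwise product with the kernel and sum: 0.1·2 + 0.1·-0.5 + 0.8·-1 + -1·2 + 2.4·1.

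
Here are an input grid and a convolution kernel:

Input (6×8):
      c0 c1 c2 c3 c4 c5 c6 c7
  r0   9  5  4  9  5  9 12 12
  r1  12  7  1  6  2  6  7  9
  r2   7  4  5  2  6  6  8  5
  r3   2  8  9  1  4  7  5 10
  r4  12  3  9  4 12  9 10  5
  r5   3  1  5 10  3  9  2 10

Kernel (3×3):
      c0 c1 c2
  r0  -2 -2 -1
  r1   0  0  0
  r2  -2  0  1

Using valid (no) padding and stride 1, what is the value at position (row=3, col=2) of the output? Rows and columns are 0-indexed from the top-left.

The receptive field on the input at this output position is [9 1 4 / 9 4 12 / 5 10 3]. Elementwise product with the kernel and sum: 9·-2 + 1·-2 + 4·-1 + 5·-2 + 3·1.

-31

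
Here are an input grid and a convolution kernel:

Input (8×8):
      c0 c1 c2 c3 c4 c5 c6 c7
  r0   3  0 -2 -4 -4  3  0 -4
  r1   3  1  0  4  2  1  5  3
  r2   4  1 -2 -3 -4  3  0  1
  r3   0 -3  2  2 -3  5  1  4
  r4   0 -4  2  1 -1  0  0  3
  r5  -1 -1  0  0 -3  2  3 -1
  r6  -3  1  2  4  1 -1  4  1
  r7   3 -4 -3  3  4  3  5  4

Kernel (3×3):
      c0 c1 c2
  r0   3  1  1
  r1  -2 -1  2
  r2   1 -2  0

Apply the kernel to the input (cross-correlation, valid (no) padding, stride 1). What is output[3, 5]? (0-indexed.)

22

The receptive field on the input at this output position is [5 1 4 / 0 0 3 / 2 3 -1]. Elementwise product with the kernel and sum: 5·3 + 1·1 + 4·1 + 0·-2 + 0·-1 + 3·2 + 2·1 + 3·-2.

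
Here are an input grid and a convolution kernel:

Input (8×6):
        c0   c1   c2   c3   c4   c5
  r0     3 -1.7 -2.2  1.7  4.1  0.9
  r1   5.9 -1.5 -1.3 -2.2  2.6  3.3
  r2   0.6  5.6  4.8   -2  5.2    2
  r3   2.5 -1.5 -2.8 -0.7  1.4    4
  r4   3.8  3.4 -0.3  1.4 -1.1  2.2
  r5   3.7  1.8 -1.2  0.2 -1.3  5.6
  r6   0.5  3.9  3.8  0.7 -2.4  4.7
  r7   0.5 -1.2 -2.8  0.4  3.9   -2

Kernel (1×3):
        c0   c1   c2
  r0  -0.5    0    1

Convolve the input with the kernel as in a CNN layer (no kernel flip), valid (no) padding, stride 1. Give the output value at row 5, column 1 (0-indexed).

-0.7

The receptive field on the input at this output position is [1.8 -1.2 0.2]. Elementwise product with the kernel and sum: 1.8·-0.5 + 0.2·1.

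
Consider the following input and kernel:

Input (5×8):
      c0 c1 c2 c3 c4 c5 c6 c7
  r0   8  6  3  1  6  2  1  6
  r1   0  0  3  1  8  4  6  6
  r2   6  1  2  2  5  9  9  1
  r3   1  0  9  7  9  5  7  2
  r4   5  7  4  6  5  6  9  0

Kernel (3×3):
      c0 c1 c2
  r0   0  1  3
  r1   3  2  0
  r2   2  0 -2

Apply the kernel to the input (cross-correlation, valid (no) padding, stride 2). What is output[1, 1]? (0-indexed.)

56

The receptive field on the input at this output position is [2 2 5 / 9 7 9 / 4 6 5]. Elementwise product with the kernel and sum: 2·1 + 5·3 + 9·3 + 7·2 + 4·2 + 5·-2.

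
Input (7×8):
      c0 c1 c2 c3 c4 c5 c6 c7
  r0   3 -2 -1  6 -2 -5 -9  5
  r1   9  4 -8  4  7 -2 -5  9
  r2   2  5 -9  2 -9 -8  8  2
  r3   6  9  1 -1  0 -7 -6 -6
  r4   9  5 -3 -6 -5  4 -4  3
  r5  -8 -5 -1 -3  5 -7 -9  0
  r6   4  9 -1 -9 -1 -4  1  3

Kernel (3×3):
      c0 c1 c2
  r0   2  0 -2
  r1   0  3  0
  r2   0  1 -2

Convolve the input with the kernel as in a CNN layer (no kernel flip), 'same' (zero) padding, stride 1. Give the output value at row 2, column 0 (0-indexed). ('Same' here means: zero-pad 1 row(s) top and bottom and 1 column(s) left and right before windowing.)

The receptive field on the zero-padded input at this output position is [0 9 4 / 0 2 5 / 0 6 9]. Elementwise product with the kernel and sum: 0·2 + 4·-2 + 2·3 + 6·1 + 9·-2.

-14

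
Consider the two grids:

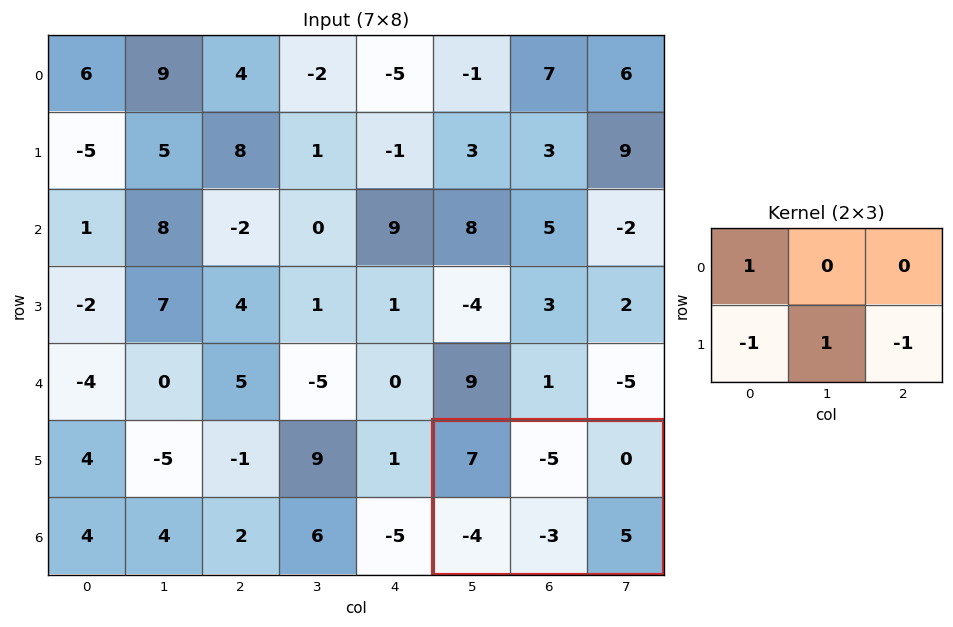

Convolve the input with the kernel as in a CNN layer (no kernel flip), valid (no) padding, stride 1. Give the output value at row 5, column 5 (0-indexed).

The receptive field on the input at this output position is [7 -5 0 / -4 -3 5]. Elementwise product with the kernel and sum: 7·1 + -4·-1 + -3·1 + 5·-1.

3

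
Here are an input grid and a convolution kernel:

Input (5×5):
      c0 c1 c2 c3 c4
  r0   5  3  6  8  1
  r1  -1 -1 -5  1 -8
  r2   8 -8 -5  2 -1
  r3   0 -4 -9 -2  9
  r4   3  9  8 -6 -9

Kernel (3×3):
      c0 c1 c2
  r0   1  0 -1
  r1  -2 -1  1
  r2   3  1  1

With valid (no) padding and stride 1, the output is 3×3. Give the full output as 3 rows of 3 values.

8 -24 -8
-22 -2 -10
34 34 34

Output[0,0]: The receptive field on the input at this output position is [5 3 6 / -1 -1 -5 / 8 -8 -5]. Elementwise product with the kernel and sum: 5·1 + 6·-1 + -1·-2 + -1·-1 + -5·1 + 8·3 + -8·1 + -5·1.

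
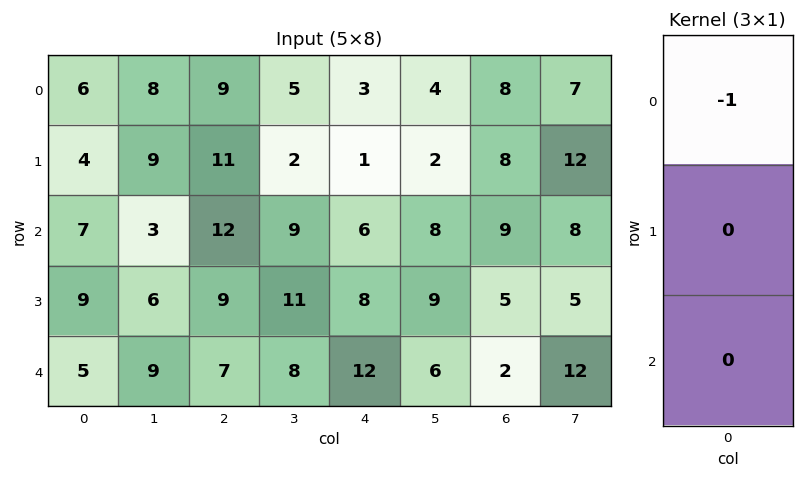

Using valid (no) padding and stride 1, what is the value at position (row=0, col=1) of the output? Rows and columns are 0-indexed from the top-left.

The receptive field on the input at this output position is [8 / 9 / 3]. Elementwise product with the kernel and sum: 8·-1.

-8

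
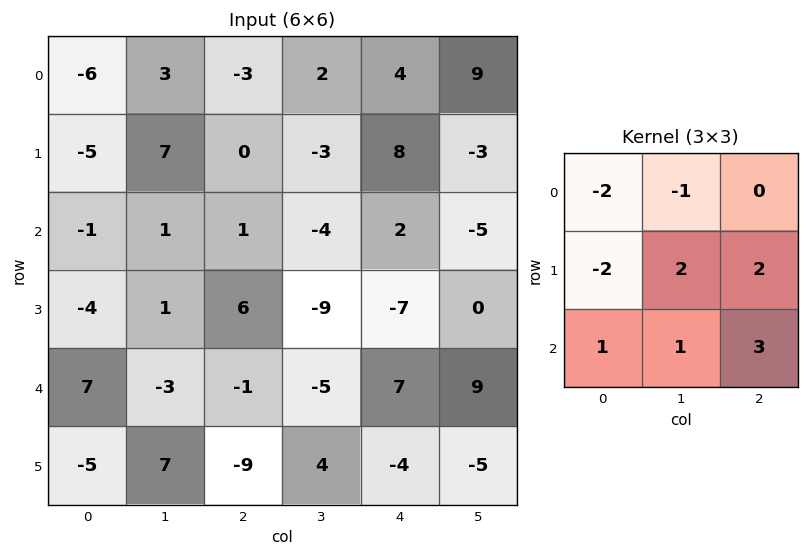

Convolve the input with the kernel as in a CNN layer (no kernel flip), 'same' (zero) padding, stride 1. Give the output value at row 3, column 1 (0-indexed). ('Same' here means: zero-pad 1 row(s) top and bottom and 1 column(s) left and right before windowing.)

24

The receptive field on the zero-padded input at this output position is [-1 1 1 / -4 1 6 / 7 -3 -1]. Elementwise product with the kernel and sum: -1·-2 + 1·-1 + -4·-2 + 1·2 + 6·2 + 7·1 + -3·1 + -1·3.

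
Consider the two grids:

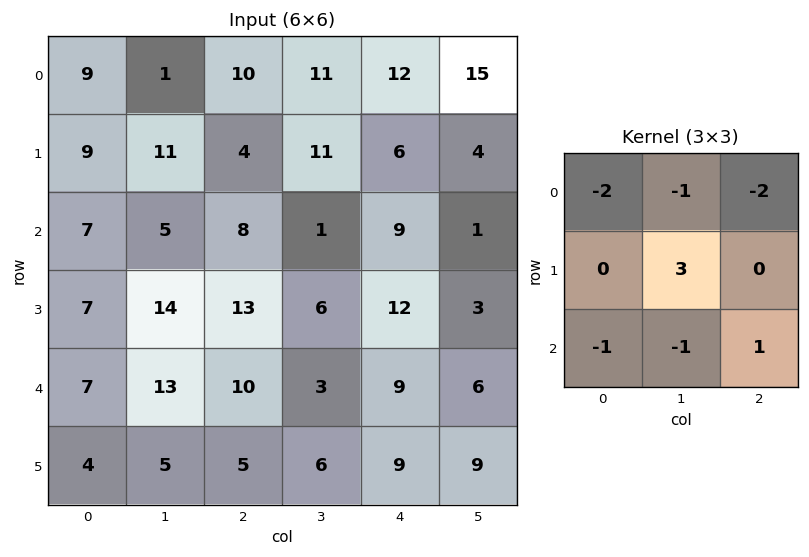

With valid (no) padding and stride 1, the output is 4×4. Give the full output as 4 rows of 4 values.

Output[0,0]: The receptive field on the input at this output position is [9 1 10 / 9 11 4 / 7 5 8]. Elementwise product with the kernel and sum: 9·-2 + 1·-1 + 10·-2 + 11·3 + 7·-1 + 5·-1 + 8·1.

-10 -34 -22 -55
-30 -45 -35 -24
-3 -1 -21 17
-19 -27 -49 -9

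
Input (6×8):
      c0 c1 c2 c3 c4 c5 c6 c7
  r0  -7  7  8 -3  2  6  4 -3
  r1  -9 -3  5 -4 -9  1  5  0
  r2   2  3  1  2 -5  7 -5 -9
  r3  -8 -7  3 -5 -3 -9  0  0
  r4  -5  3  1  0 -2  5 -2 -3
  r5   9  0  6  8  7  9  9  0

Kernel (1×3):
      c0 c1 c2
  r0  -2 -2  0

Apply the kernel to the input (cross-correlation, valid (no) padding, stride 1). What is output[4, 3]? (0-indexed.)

The receptive field on the input at this output position is [0 -2 5]. Elementwise product with the kernel and sum: 0·-2 + -2·-2.

4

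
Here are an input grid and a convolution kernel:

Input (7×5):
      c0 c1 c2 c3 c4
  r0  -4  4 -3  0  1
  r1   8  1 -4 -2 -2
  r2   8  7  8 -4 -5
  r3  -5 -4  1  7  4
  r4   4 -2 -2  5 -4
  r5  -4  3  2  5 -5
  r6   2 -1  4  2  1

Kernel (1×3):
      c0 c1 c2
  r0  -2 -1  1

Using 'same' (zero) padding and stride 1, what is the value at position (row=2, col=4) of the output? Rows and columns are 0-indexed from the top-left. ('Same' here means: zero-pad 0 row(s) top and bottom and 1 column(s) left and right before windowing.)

The receptive field on the zero-padded input at this output position is [-4 -5 0]. Elementwise product with the kernel and sum: -4·-2 + -5·-1 + 0·1.

13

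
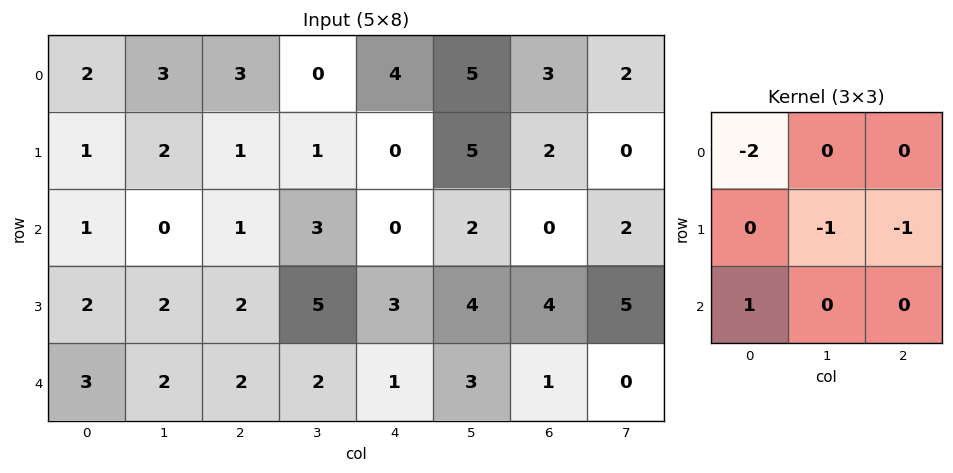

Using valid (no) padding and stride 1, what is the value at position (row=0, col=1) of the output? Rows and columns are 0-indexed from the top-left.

The receptive field on the input at this output position is [3 3 0 / 2 1 1 / 0 1 3]. Elementwise product with the kernel and sum: 3·-2 + 1·-1 + 1·-1 + 0·1.

-8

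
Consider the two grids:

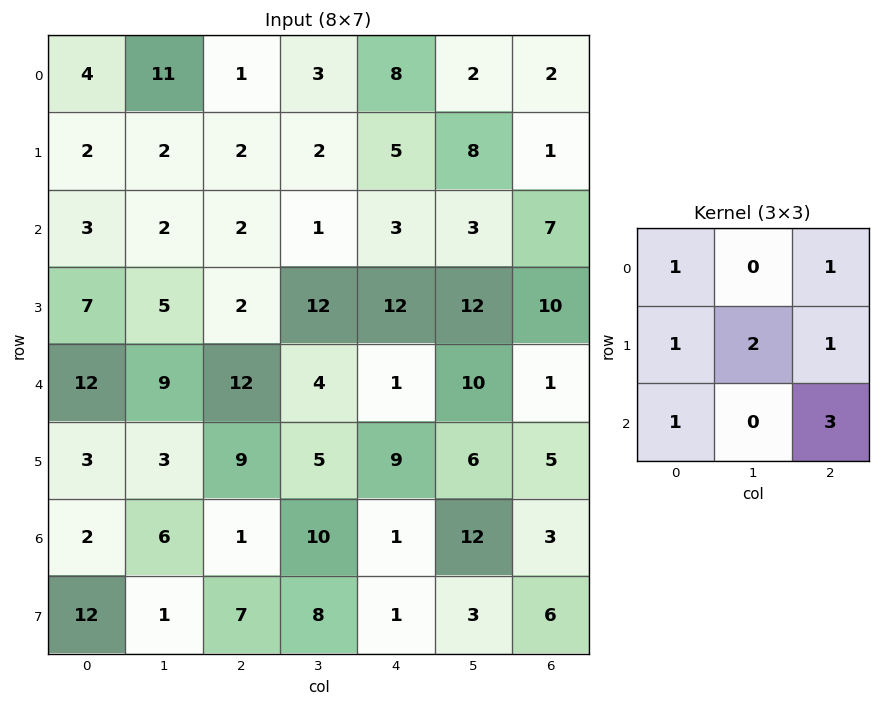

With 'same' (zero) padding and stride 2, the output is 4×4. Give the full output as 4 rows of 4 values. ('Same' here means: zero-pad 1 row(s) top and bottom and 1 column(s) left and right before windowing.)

Output[0,0]: The receptive field on the zero-padded input at this output position is [0 0 0 / 0 4 11 / 0 2 2]. Elementwise product with the kernel and sum: 0·1 + 0·1 + 0·1 + 4·2 + 11·1 + 0·1 + 2·3.
Output[0,1]: The receptive field on the zero-padded input at this output position is [0 0 0 / 11 1 3 / 2 2 2]. Elementwise product with the kernel and sum: 0·1 + 0·1 + 11·1 + 1·2 + 3·1 + 2·1 + 2·3.

25 24 47 14
25 52 68 37
47 72 63 30
16 51 52 27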